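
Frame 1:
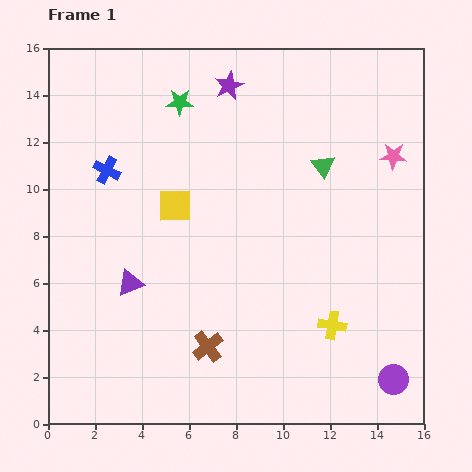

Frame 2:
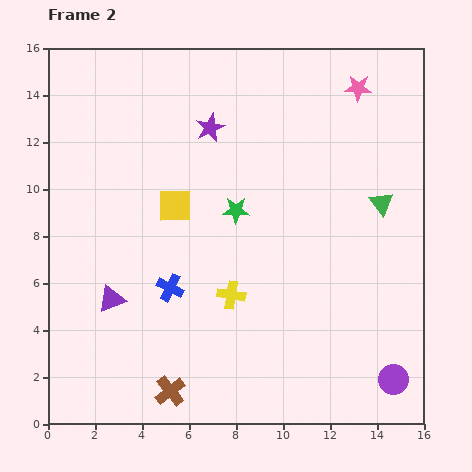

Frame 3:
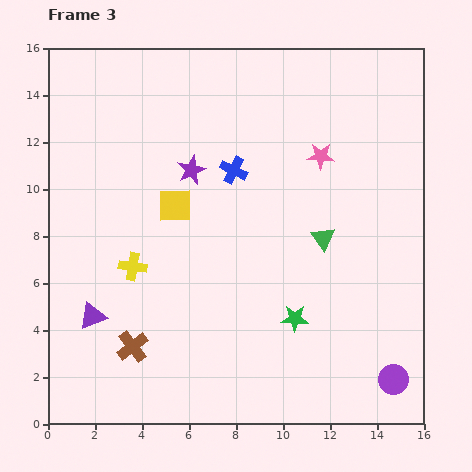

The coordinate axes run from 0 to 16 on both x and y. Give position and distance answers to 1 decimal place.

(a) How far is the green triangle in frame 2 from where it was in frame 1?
3.0

The green triangle moved from (11.7, 11.0) to (14.2, 9.4), a distance of √(2.5² + 1.6²) ≈ 3.0.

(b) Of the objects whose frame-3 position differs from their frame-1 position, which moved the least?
the purple triangle

(moved 2.1)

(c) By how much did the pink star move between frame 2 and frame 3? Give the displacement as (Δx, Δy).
(-1.6, -2.9)

The pink star was at (13.2, 14.3) in frame 2 and (11.6, 11.4) in frame 3.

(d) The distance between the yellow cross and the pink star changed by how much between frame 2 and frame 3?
-1.0

Distance in frame 2: 10.3. Distance in frame 3: 9.3.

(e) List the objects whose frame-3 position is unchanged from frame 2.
the yellow square, the purple circle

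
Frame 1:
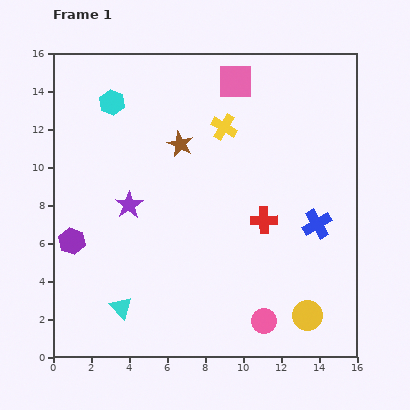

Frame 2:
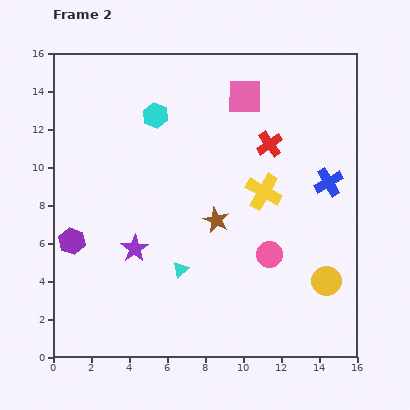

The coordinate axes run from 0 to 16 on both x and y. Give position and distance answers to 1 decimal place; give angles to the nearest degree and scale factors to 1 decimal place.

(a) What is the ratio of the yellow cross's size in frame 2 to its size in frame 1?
1.4×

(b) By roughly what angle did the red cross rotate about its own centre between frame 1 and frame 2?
34° counter-clockwise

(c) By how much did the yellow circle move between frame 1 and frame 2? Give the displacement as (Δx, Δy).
(1.0, 1.8)

The yellow circle was at (13.4, 2.2) in frame 1 and (14.4, 4.0) in frame 2.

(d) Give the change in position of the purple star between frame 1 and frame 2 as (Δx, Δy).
(0.3, -2.3)

The purple star was at (4.0, 8.0) in frame 1 and (4.3, 5.7) in frame 2.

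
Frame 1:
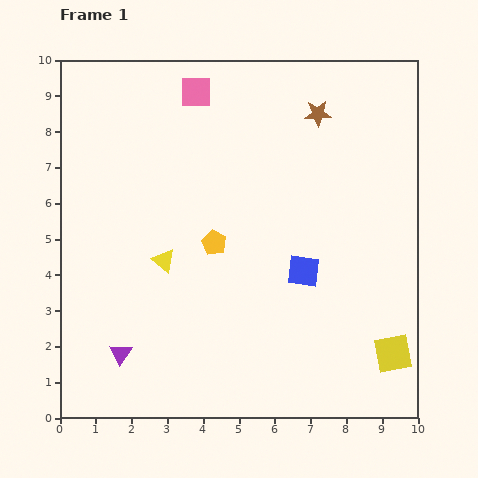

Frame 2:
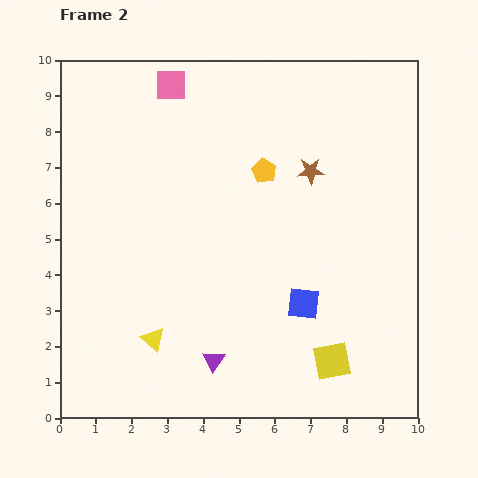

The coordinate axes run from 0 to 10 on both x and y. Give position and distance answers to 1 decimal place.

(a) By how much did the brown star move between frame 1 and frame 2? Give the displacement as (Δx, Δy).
(-0.2, -1.6)

The brown star was at (7.2, 8.5) in frame 1 and (7.0, 6.9) in frame 2.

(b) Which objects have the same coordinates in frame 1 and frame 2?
none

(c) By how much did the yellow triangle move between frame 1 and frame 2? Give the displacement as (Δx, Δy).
(-0.3, -2.2)

The yellow triangle was at (2.9, 4.4) in frame 1 and (2.6, 2.2) in frame 2.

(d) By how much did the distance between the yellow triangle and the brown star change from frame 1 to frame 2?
+0.5

Distance in frame 1: 5.9. Distance in frame 2: 6.4.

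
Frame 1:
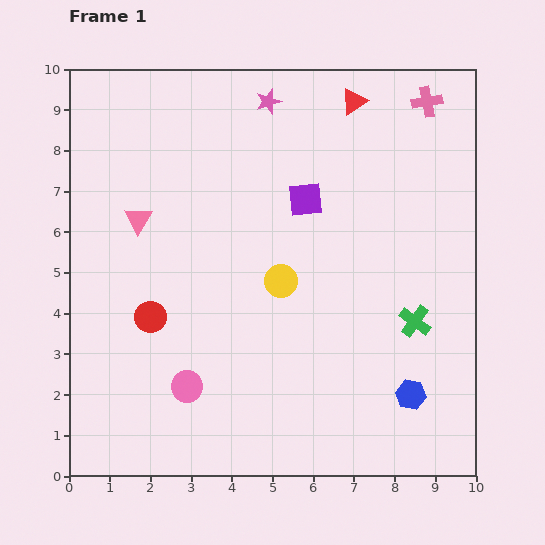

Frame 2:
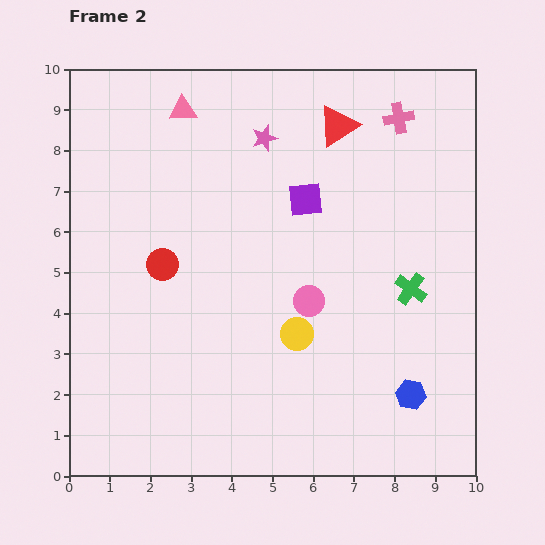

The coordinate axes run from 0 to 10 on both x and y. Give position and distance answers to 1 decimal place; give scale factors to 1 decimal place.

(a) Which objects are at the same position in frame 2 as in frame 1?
the purple square, the blue hexagon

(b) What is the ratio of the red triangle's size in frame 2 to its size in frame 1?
1.6×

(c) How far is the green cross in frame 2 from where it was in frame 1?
0.8

The green cross moved from (8.5, 3.8) to (8.4, 4.6), a distance of √(0.1² + 0.8²) ≈ 0.8.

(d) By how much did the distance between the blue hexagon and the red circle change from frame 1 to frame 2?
+0.2

Distance in frame 1: 6.7. Distance in frame 2: 6.9.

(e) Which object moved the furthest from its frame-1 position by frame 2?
the pink circle

(moved 3.7; next 2.9)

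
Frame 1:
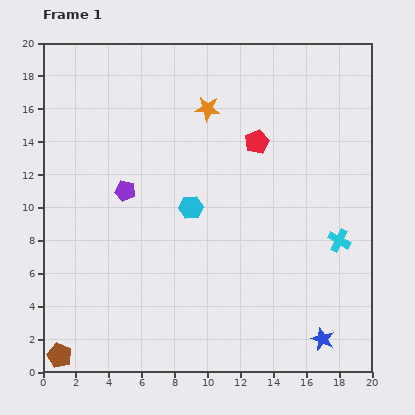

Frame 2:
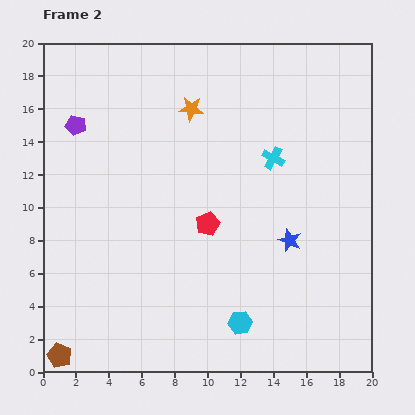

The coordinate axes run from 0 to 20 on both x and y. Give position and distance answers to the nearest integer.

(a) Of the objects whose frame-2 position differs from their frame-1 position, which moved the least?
the orange star

(moved 1)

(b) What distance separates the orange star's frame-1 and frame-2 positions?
1

The orange star moved from (10, 16) to (9, 16), a distance of √(1² + 0²) ≈ 1.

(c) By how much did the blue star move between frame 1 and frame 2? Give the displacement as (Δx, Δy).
(-2, 6)

The blue star was at (17, 2) in frame 1 and (15, 8) in frame 2.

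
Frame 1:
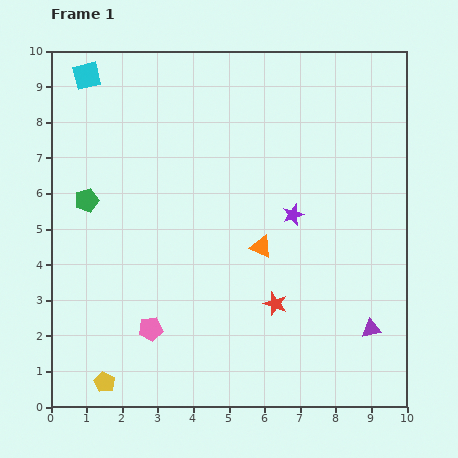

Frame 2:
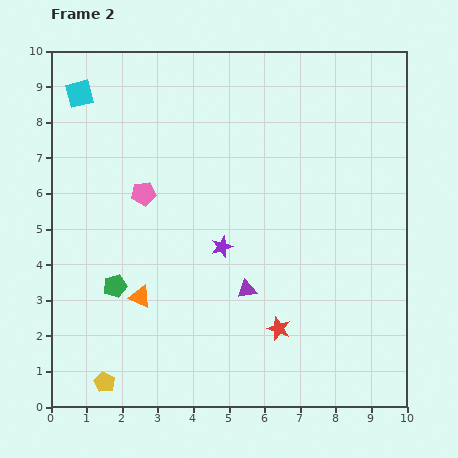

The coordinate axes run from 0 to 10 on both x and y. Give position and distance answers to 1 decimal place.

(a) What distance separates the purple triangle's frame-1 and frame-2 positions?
3.7

The purple triangle moved from (9.0, 2.2) to (5.5, 3.3), a distance of √(3.5² + 1.1²) ≈ 3.7.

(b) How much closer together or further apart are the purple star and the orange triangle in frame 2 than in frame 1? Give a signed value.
+1.4

Distance in frame 1: 1.3. Distance in frame 2: 2.7.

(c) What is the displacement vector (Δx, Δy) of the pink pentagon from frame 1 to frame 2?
(-0.2, 3.8)

The pink pentagon was at (2.8, 2.2) in frame 1 and (2.6, 6.0) in frame 2.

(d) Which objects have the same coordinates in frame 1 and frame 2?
the yellow pentagon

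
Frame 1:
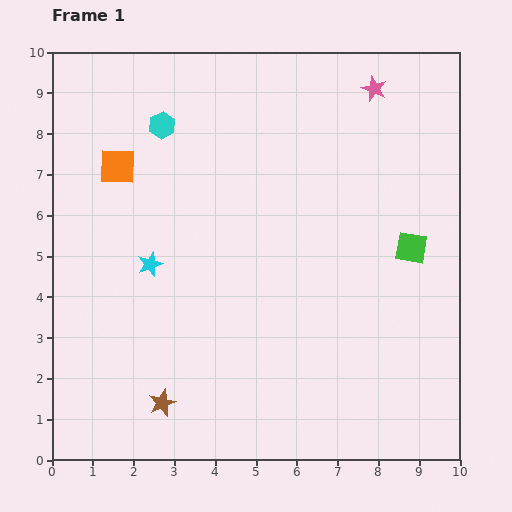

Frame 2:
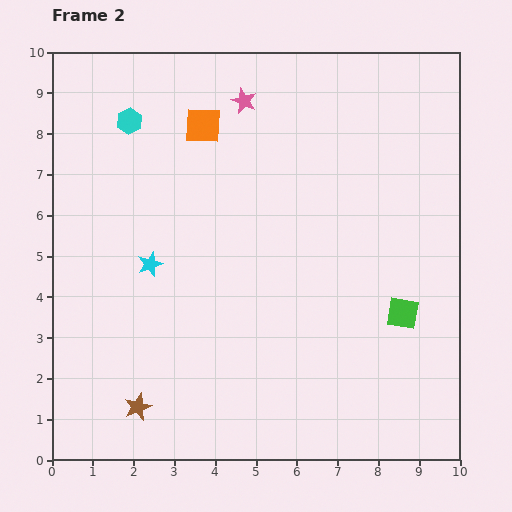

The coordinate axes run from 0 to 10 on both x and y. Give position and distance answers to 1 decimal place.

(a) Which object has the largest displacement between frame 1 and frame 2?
the pink star

(moved 3.2; next 2.3)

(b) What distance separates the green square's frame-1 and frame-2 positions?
1.6

The green square moved from (8.8, 5.2) to (8.6, 3.6), a distance of √(0.2² + 1.6²) ≈ 1.6.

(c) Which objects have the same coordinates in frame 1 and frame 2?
the cyan star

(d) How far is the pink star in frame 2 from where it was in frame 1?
3.2

The pink star moved from (7.9, 9.1) to (4.7, 8.8), a distance of √(3.2² + 0.3²) ≈ 3.2.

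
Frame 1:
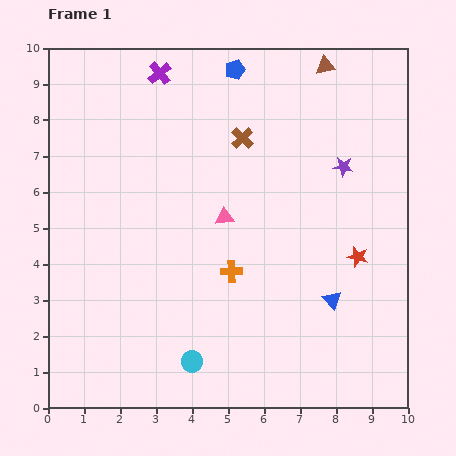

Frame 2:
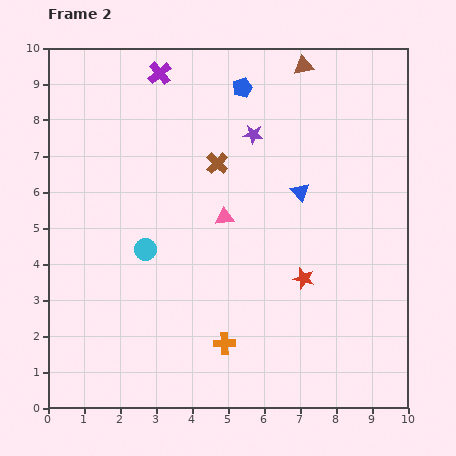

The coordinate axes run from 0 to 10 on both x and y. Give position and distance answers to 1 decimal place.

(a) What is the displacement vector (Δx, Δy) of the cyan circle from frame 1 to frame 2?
(-1.3, 3.1)

The cyan circle was at (4.0, 1.3) in frame 1 and (2.7, 4.4) in frame 2.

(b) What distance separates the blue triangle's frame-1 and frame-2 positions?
3.1

The blue triangle moved from (7.9, 3.0) to (7.0, 6.0), a distance of √(0.9² + 3.0²) ≈ 3.1.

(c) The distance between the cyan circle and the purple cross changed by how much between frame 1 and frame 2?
-3.2

Distance in frame 1: 8.1. Distance in frame 2: 4.9.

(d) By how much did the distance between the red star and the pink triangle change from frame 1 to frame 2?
-1.1

Distance in frame 1: 3.9. Distance in frame 2: 2.8.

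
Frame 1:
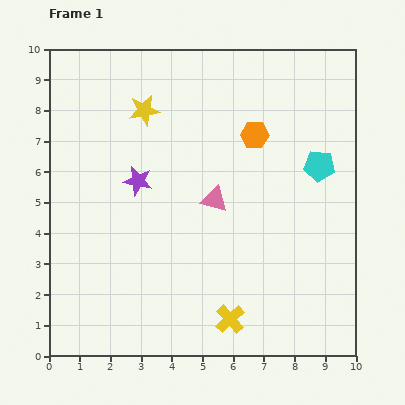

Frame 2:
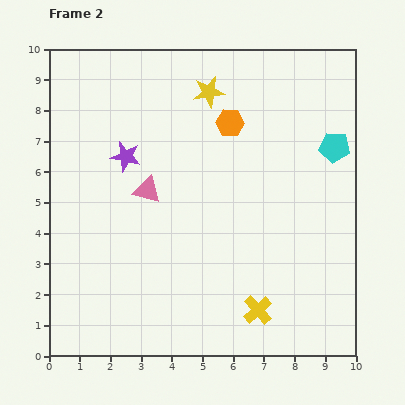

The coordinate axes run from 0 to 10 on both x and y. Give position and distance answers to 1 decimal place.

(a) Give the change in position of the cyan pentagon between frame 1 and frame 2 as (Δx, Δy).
(0.5, 0.6)

The cyan pentagon was at (8.8, 6.2) in frame 1 and (9.3, 6.8) in frame 2.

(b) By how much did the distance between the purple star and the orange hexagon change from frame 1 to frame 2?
-0.5

Distance in frame 1: 4.1. Distance in frame 2: 3.6.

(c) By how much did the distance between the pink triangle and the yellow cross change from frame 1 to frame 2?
+1.4

Distance in frame 1: 3.9. Distance in frame 2: 5.3.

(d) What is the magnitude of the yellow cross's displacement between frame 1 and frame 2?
0.9

The yellow cross moved from (5.9, 1.2) to (6.8, 1.5), a distance of √(0.9² + 0.3²) ≈ 0.9.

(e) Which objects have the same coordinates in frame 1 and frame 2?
none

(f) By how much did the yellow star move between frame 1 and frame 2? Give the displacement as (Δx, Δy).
(2.1, 0.6)

The yellow star was at (3.1, 8.0) in frame 1 and (5.2, 8.6) in frame 2.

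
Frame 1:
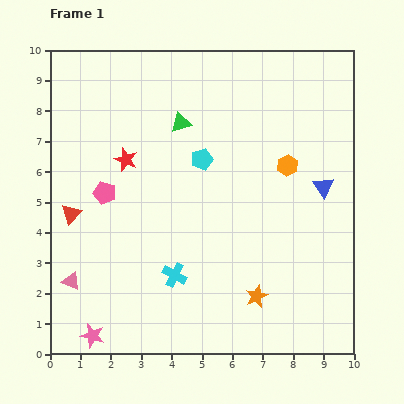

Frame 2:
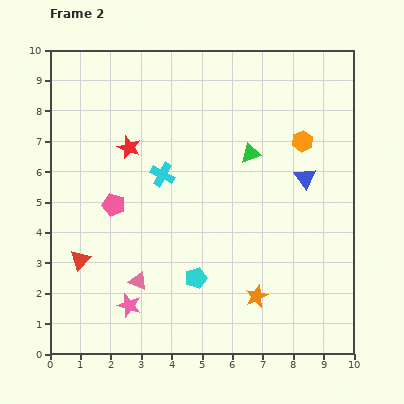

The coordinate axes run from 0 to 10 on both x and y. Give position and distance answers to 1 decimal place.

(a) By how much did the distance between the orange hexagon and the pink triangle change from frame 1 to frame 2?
-1.0

Distance in frame 1: 8.1. Distance in frame 2: 7.1.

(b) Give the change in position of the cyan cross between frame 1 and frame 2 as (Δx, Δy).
(-0.4, 3.3)

The cyan cross was at (4.1, 2.6) in frame 1 and (3.7, 5.9) in frame 2.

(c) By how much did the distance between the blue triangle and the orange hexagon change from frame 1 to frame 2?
-0.2

Distance in frame 1: 1.4. Distance in frame 2: 1.2.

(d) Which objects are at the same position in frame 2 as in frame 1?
the orange star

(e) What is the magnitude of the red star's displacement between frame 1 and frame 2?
0.4

The red star moved from (2.5, 6.4) to (2.6, 6.8), a distance of √(0.1² + 0.4²) ≈ 0.4.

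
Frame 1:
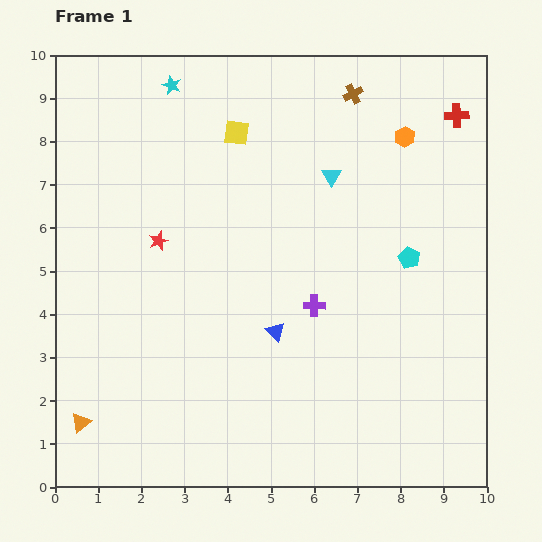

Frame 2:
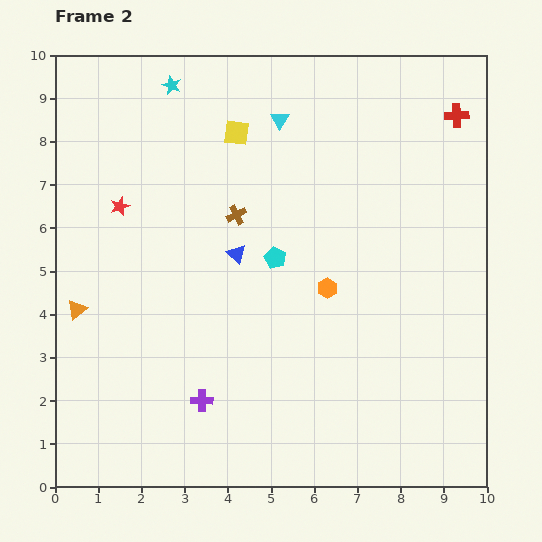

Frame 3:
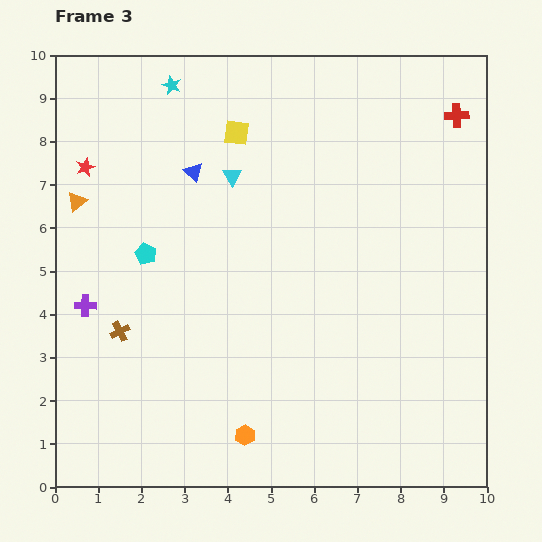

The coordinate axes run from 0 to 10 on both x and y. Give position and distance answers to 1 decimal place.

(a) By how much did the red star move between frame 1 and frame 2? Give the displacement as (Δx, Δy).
(-0.9, 0.8)

The red star was at (2.4, 5.7) in frame 1 and (1.5, 6.5) in frame 2.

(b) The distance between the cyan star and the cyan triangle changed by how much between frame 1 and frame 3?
-1.8

Distance in frame 1: 4.3. Distance in frame 3: 2.5.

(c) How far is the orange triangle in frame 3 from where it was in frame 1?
5.1

The orange triangle moved from (0.6, 1.5) to (0.5, 6.6), a distance of √(0.1² + 5.1²) ≈ 5.1.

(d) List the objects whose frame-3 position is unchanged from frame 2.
the red cross, the yellow square, the cyan star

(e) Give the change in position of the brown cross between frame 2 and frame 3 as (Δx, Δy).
(-2.7, -2.7)

The brown cross was at (4.2, 6.3) in frame 2 and (1.5, 3.6) in frame 3.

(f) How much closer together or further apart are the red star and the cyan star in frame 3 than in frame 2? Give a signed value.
-0.2

Distance in frame 2: 3.0. Distance in frame 3: 2.8.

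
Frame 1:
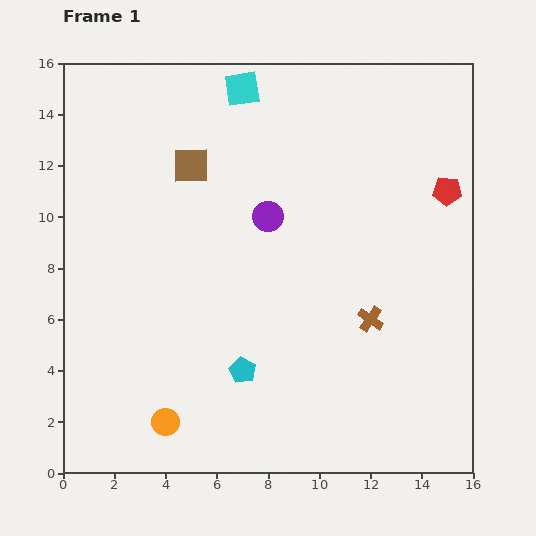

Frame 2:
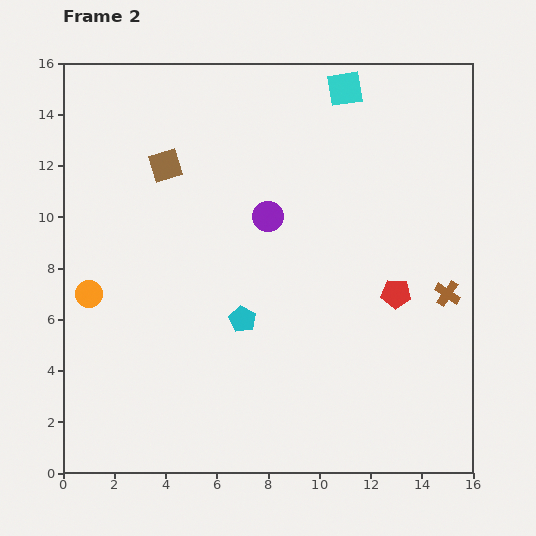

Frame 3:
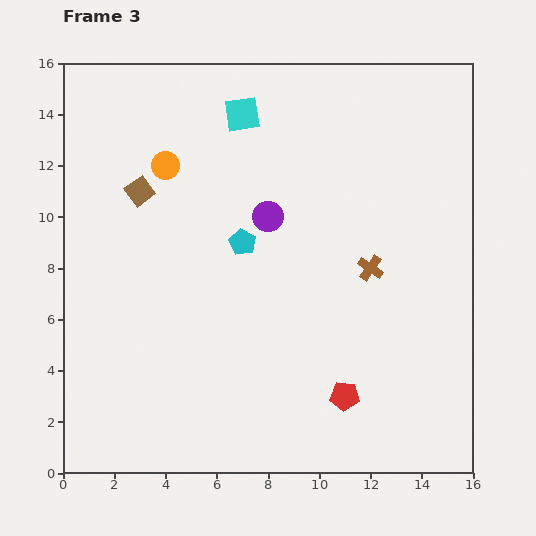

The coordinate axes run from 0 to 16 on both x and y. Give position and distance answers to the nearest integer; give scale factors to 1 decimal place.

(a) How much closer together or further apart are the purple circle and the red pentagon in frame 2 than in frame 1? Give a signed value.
-1

Distance in frame 1: 7. Distance in frame 2: 6.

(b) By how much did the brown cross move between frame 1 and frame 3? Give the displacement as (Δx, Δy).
(0, 2)

The brown cross was at (12, 6) in frame 1 and (12, 8) in frame 3.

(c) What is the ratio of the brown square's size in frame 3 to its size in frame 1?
0.7×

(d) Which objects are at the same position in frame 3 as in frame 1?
the purple circle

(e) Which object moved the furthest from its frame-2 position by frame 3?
the orange circle

(moved 6; next 4)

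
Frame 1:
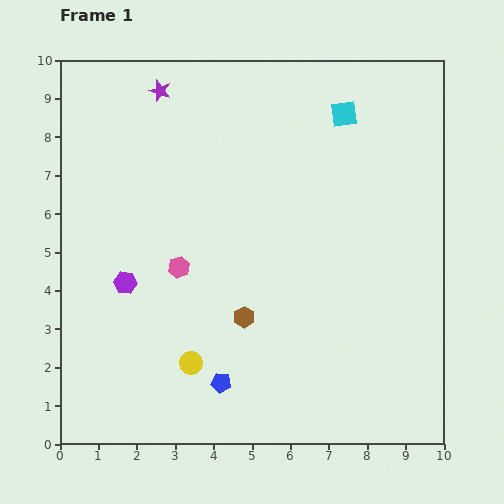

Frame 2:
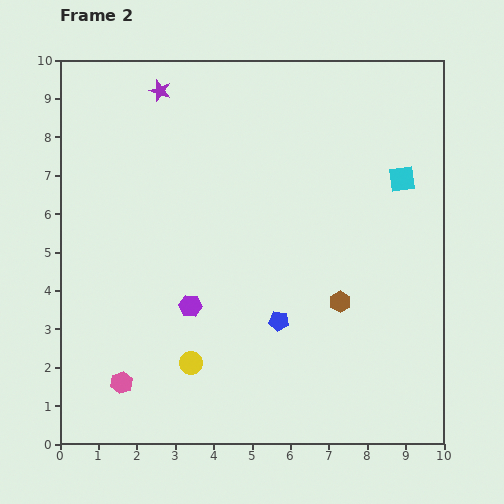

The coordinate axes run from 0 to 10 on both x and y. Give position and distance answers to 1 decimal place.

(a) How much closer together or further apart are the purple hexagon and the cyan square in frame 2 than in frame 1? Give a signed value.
-0.8

Distance in frame 1: 7.2. Distance in frame 2: 6.4.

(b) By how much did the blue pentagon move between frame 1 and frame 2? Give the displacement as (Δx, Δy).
(1.5, 1.6)

The blue pentagon was at (4.2, 1.6) in frame 1 and (5.7, 3.2) in frame 2.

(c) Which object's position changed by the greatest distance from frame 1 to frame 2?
the pink hexagon

(moved 3.4; next 2.5)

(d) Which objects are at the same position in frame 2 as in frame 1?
the yellow circle, the purple star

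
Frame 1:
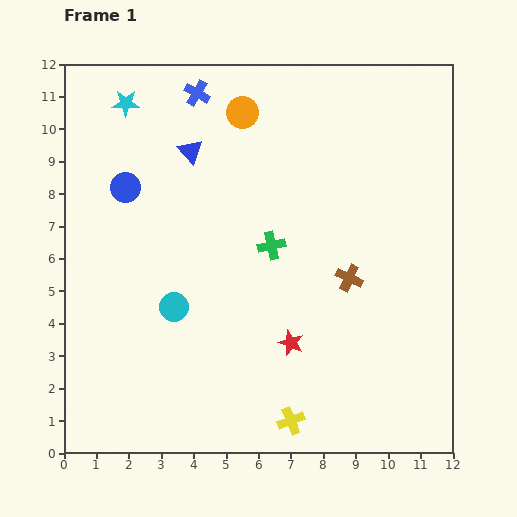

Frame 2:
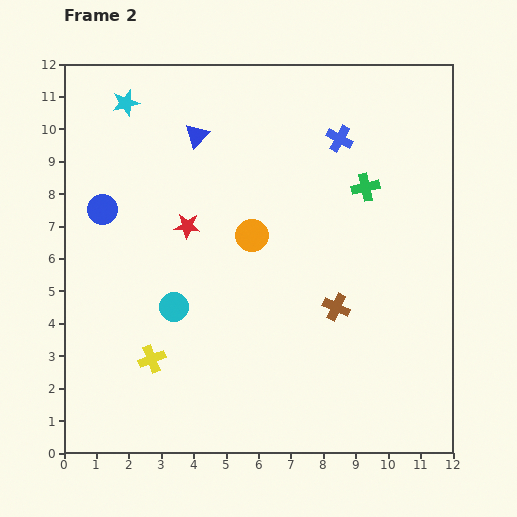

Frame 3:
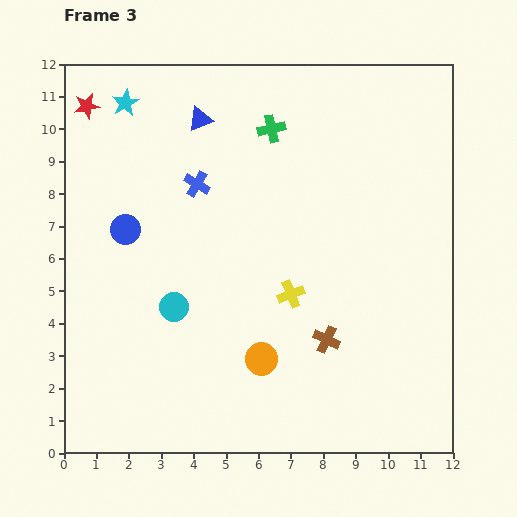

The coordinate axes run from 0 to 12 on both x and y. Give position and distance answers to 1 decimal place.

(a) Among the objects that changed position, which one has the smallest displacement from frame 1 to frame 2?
the blue triangle

(moved 0.5)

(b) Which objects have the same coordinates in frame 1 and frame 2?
the cyan circle, the cyan star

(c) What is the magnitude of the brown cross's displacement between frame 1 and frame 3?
2.0

The brown cross moved from (8.8, 5.4) to (8.1, 3.5), a distance of √(0.7² + 1.9²) ≈ 2.0.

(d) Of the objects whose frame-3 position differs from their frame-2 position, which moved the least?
the blue triangle

(moved 0.5)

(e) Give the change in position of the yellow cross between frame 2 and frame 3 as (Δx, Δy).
(4.3, 2.0)

The yellow cross was at (2.7, 2.9) in frame 2 and (7.0, 4.9) in frame 3.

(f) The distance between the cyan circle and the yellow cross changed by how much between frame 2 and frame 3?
+1.9

Distance in frame 2: 1.7. Distance in frame 3: 3.6.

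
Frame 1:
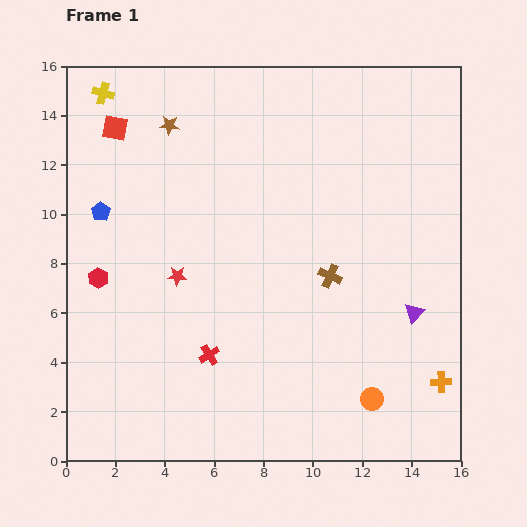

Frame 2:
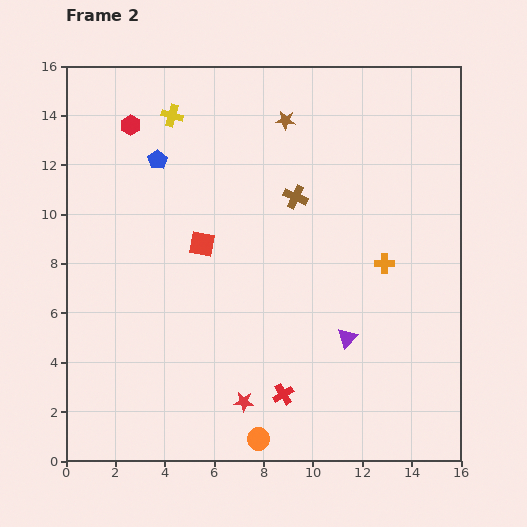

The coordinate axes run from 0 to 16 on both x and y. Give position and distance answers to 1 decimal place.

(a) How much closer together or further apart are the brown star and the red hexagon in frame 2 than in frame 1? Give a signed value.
-0.5

Distance in frame 1: 6.8. Distance in frame 2: 6.3.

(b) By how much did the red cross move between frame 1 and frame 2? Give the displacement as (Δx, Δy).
(3.0, -1.6)

The red cross was at (5.8, 4.3) in frame 1 and (8.8, 2.7) in frame 2.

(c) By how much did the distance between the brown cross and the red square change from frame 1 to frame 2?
-6.4

Distance in frame 1: 10.6. Distance in frame 2: 4.2.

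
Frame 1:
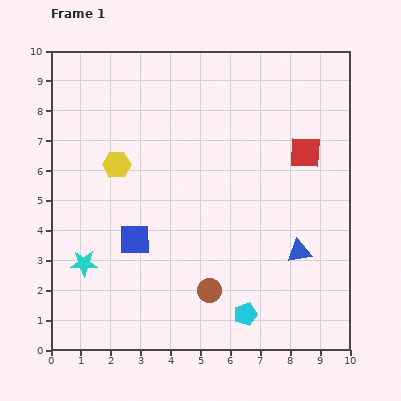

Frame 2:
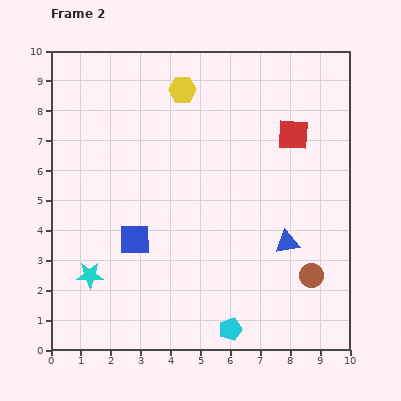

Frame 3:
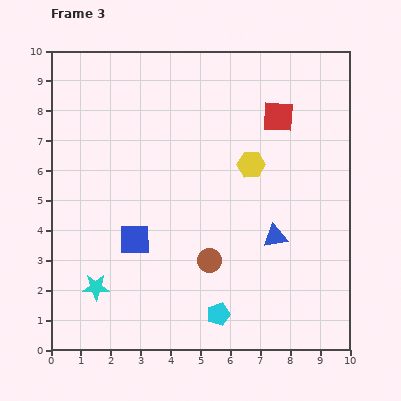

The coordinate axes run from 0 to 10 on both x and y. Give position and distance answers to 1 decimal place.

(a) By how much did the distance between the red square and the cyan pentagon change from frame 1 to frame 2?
+1.0

Distance in frame 1: 5.8. Distance in frame 2: 6.8.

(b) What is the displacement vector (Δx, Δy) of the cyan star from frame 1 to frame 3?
(0.4, -0.8)

The cyan star was at (1.1, 2.9) in frame 1 and (1.5, 2.1) in frame 3.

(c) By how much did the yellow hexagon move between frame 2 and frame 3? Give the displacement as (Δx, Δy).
(2.3, -2.5)

The yellow hexagon was at (4.4, 8.7) in frame 2 and (6.7, 6.2) in frame 3.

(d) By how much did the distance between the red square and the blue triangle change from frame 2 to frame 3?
+0.4

Distance in frame 2: 3.6. Distance in frame 3: 4.0.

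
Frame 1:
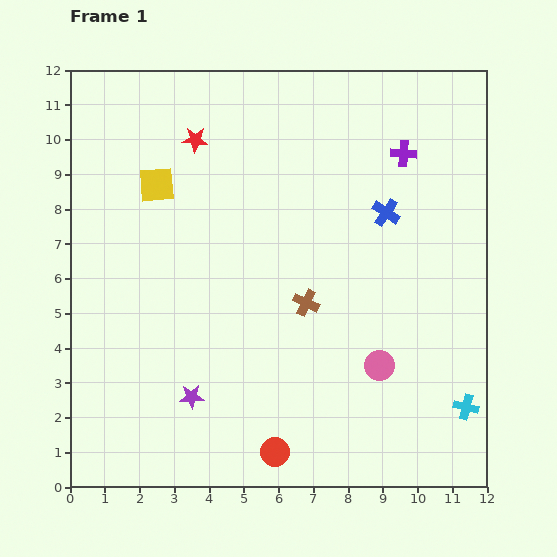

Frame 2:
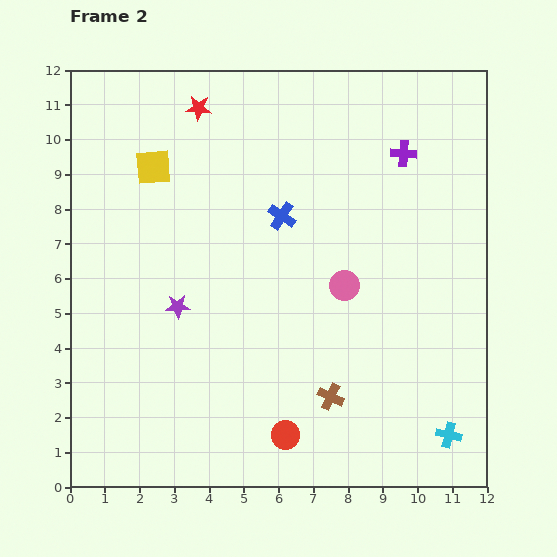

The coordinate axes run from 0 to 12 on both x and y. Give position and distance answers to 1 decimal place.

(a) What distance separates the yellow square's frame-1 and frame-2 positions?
0.5

The yellow square moved from (2.5, 8.7) to (2.4, 9.2), a distance of √(0.1² + 0.5²) ≈ 0.5.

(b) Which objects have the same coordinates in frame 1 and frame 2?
the purple cross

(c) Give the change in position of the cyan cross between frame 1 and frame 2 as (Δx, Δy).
(-0.5, -0.8)

The cyan cross was at (11.4, 2.3) in frame 1 and (10.9, 1.5) in frame 2.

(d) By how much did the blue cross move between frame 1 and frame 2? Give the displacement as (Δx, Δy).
(-3.0, -0.1)

The blue cross was at (9.1, 7.9) in frame 1 and (6.1, 7.8) in frame 2.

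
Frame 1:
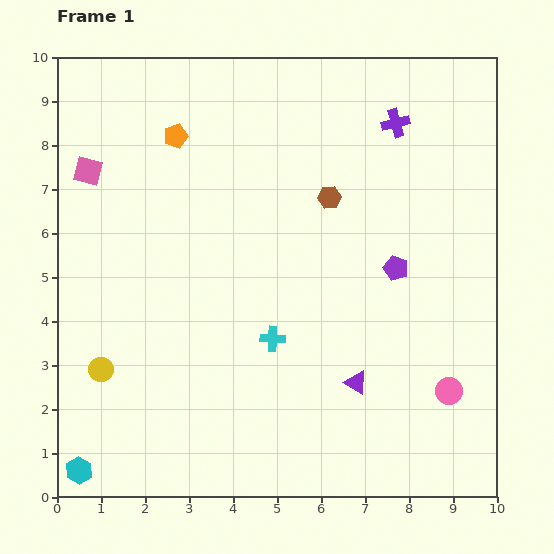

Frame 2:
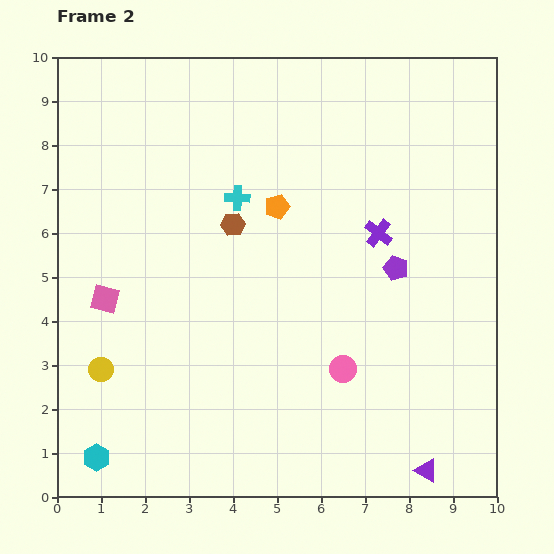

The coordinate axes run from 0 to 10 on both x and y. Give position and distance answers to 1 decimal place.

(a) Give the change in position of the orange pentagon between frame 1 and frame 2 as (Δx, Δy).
(2.3, -1.6)

The orange pentagon was at (2.7, 8.2) in frame 1 and (5.0, 6.6) in frame 2.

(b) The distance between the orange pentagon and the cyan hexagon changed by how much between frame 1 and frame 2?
-0.9

Distance in frame 1: 7.9. Distance in frame 2: 7.0.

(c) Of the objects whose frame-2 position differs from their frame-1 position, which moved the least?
the cyan hexagon

(moved 0.5)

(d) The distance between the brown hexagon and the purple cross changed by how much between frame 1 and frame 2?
+1.0

Distance in frame 1: 2.3. Distance in frame 2: 3.3.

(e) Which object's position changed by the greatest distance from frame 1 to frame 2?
the cyan cross

(moved 3.3; next 2.9)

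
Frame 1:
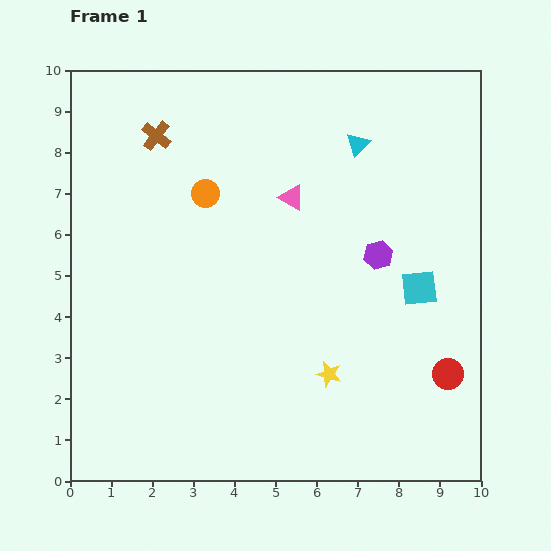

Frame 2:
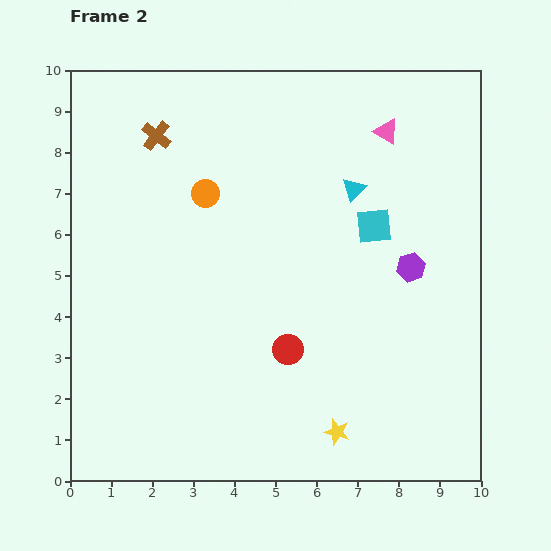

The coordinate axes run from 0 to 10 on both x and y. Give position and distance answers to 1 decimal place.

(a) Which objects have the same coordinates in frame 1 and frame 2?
the orange circle, the brown cross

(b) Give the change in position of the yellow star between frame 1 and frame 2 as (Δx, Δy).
(0.2, -1.4)

The yellow star was at (6.3, 2.6) in frame 1 and (6.5, 1.2) in frame 2.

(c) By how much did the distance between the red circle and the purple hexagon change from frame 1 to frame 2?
+0.2

Distance in frame 1: 3.4. Distance in frame 2: 3.6.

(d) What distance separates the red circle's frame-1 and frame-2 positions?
3.9

The red circle moved from (9.2, 2.6) to (5.3, 3.2), a distance of √(3.9² + 0.6²) ≈ 3.9.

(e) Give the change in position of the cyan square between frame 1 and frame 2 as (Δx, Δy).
(-1.1, 1.5)

The cyan square was at (8.5, 4.7) in frame 1 and (7.4, 6.2) in frame 2.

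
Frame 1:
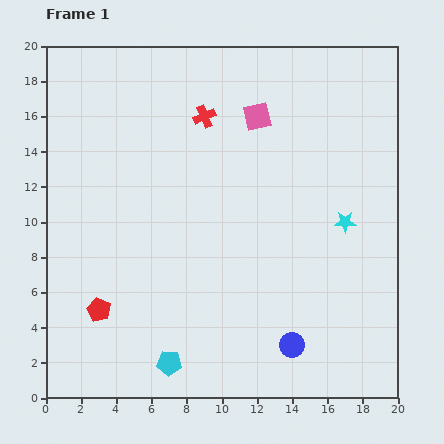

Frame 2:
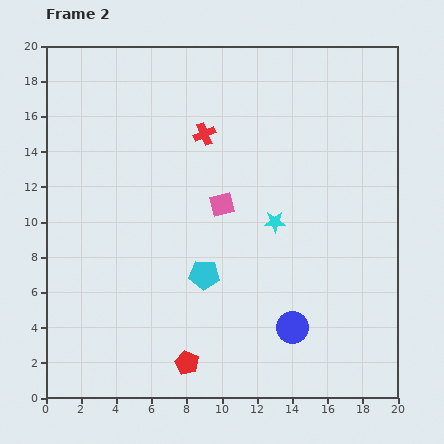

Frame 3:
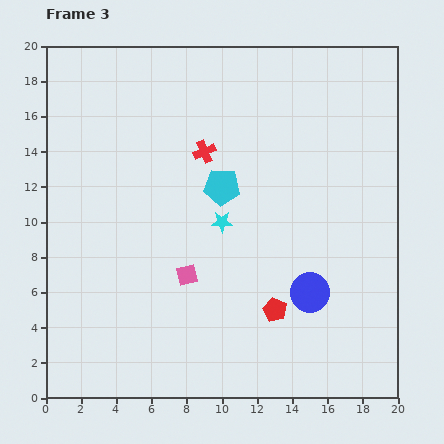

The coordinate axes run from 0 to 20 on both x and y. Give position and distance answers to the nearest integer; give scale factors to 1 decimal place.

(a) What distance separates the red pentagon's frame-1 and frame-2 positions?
6

The red pentagon moved from (3, 5) to (8, 2), a distance of √(5² + 3²) ≈ 6.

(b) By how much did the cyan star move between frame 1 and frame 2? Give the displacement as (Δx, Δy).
(-4, 0)

The cyan star was at (17, 10) in frame 1 and (13, 10) in frame 2.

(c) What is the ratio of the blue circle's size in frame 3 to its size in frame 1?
1.6×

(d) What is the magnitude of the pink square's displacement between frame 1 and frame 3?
10

The pink square moved from (12, 16) to (8, 7), a distance of √(4² + 9²) ≈ 10.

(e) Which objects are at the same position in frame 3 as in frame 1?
none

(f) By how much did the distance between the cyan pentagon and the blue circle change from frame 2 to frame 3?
+2

Distance in frame 2: 6. Distance in frame 3: 8.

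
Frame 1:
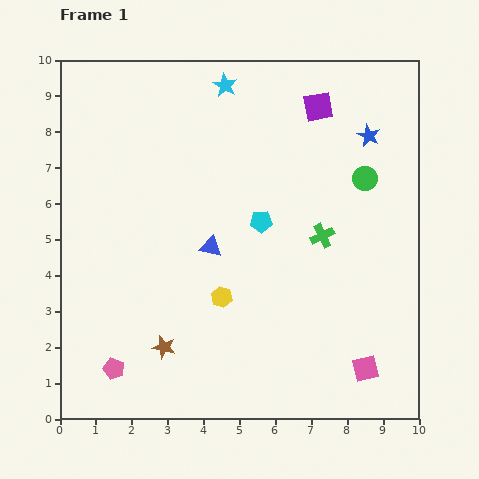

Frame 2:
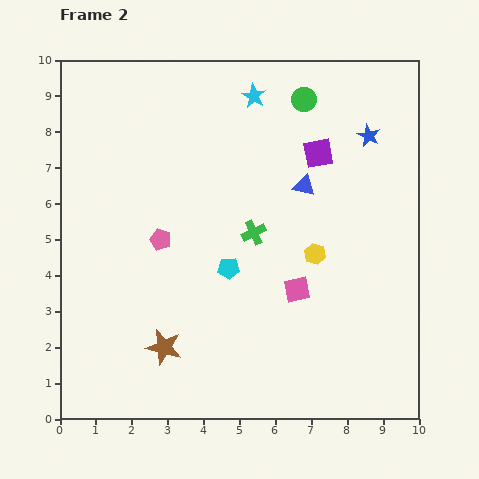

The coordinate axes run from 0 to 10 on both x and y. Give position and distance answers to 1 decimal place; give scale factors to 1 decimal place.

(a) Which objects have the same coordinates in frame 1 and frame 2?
the brown star, the blue star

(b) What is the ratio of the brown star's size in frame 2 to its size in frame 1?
1.5×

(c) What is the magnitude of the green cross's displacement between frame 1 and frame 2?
1.9

The green cross moved from (7.3, 5.1) to (5.4, 5.2), a distance of √(1.9² + 0.1²) ≈ 1.9.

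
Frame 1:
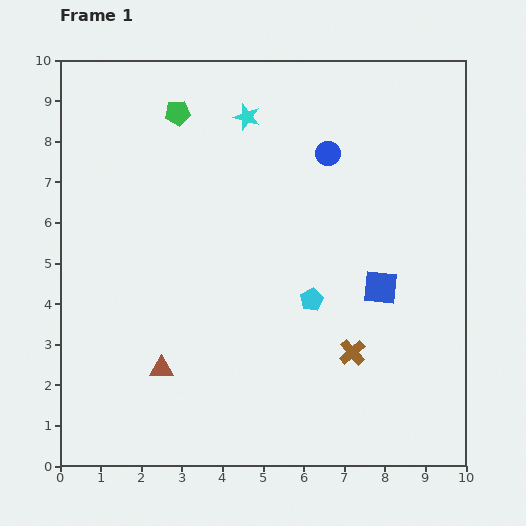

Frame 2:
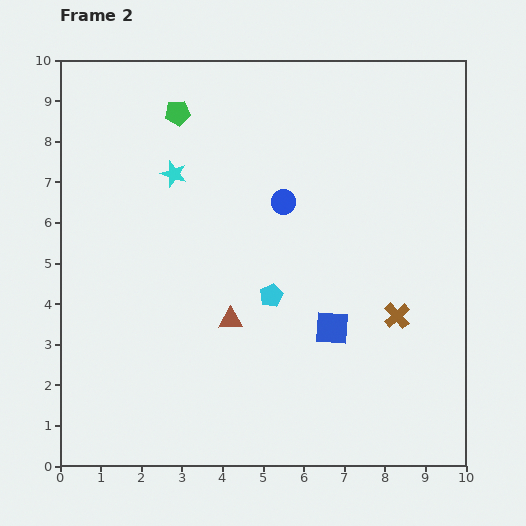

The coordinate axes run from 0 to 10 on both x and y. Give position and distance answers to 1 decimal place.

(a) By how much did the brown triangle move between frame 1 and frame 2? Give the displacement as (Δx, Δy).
(1.7, 1.2)

The brown triangle was at (2.5, 2.4) in frame 1 and (4.2, 3.6) in frame 2.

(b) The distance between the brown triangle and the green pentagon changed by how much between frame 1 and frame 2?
-1.0

Distance in frame 1: 6.3. Distance in frame 2: 5.3.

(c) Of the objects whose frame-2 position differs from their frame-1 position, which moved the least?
the cyan pentagon

(moved 1.0)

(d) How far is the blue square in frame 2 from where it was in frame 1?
1.6

The blue square moved from (7.9, 4.4) to (6.7, 3.4), a distance of √(1.2² + 1.0²) ≈ 1.6.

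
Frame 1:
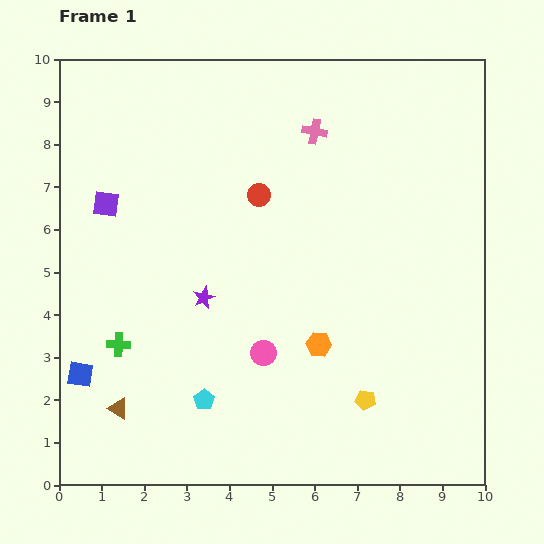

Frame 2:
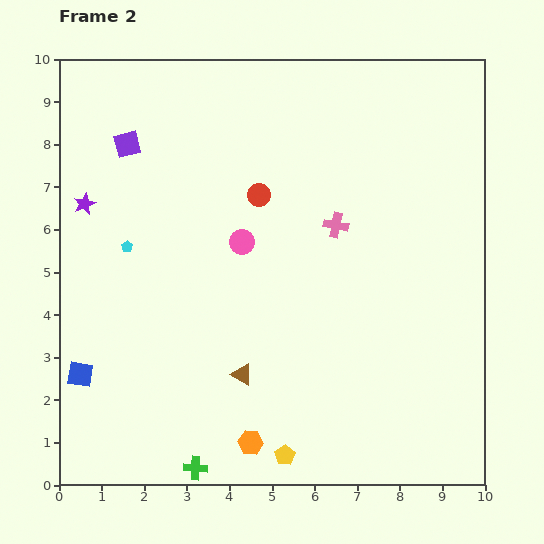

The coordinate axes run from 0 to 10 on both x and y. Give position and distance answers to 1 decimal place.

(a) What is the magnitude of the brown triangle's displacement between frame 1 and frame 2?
3.0

The brown triangle moved from (1.4, 1.8) to (4.3, 2.6), a distance of √(2.9² + 0.8²) ≈ 3.0.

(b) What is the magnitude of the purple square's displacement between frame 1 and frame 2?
1.5

The purple square moved from (1.1, 6.6) to (1.6, 8.0), a distance of √(0.5² + 1.4²) ≈ 1.5.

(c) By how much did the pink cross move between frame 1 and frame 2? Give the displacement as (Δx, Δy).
(0.5, -2.2)

The pink cross was at (6.0, 8.3) in frame 1 and (6.5, 6.1) in frame 2.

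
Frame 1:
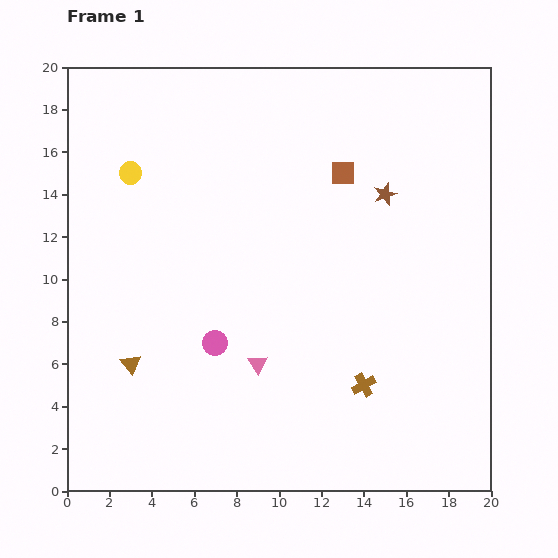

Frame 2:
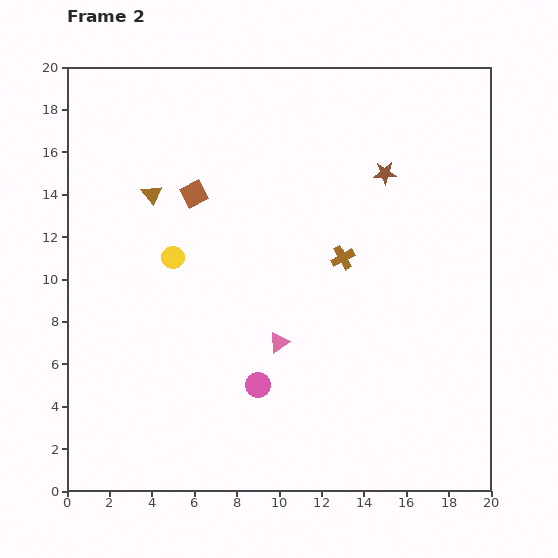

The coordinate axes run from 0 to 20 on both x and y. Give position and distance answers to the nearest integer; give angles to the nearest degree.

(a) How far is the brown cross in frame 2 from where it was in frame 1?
6

The brown cross moved from (14, 5) to (13, 11), a distance of √(1² + 6²) ≈ 6.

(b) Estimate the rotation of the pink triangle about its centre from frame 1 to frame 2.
29° clockwise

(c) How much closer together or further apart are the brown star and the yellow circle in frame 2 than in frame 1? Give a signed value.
-1

Distance in frame 1: 12. Distance in frame 2: 11.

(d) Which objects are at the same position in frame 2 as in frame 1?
none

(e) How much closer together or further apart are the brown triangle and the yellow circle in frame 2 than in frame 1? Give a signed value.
-6

Distance in frame 1: 9. Distance in frame 2: 3.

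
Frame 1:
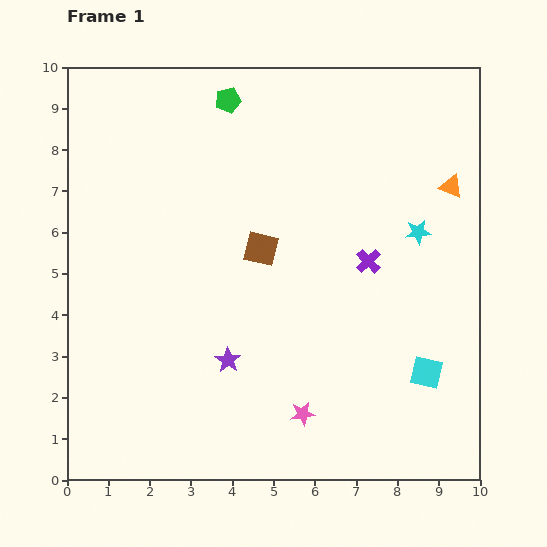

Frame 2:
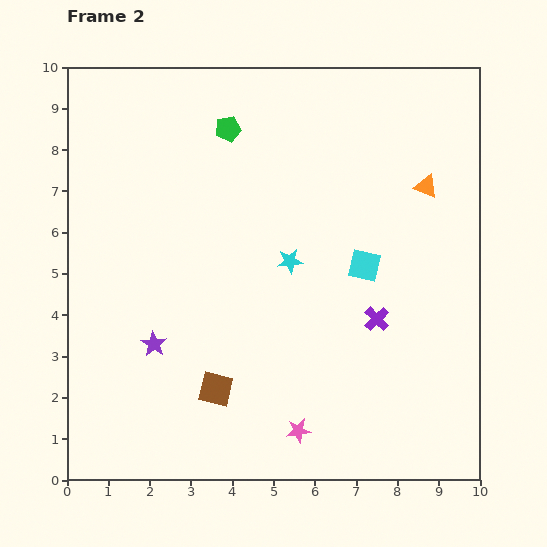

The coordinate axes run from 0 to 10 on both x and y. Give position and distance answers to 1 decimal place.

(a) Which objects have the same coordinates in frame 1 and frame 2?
none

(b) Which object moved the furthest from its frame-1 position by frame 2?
the brown square

(moved 3.6; next 3.2)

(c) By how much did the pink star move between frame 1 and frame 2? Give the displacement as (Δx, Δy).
(-0.1, -0.4)

The pink star was at (5.7, 1.6) in frame 1 and (5.6, 1.2) in frame 2.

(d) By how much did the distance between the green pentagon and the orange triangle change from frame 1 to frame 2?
-0.8

Distance in frame 1: 5.8. Distance in frame 2: 5.0.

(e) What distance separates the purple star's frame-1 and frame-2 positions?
1.8

The purple star moved from (3.9, 2.9) to (2.1, 3.3), a distance of √(1.8² + 0.4²) ≈ 1.8.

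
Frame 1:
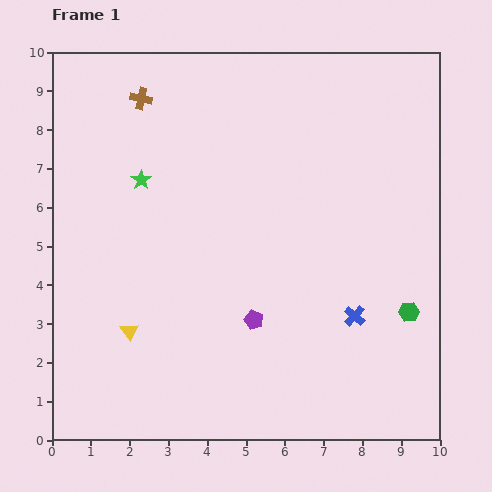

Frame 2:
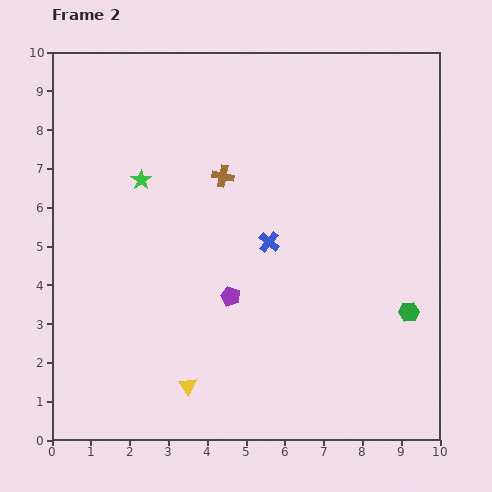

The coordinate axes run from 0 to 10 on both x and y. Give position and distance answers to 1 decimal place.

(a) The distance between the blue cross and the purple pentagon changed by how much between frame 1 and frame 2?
-0.9

Distance in frame 1: 2.6. Distance in frame 2: 1.7.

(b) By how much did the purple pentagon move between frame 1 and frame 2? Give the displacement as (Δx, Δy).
(-0.6, 0.6)

The purple pentagon was at (5.2, 3.1) in frame 1 and (4.6, 3.7) in frame 2.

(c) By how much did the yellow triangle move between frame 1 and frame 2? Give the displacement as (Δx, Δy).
(1.5, -1.4)

The yellow triangle was at (2.0, 2.8) in frame 1 and (3.5, 1.4) in frame 2.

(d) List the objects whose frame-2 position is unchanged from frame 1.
the green star, the green hexagon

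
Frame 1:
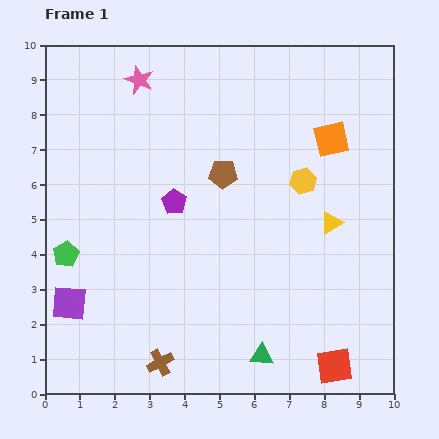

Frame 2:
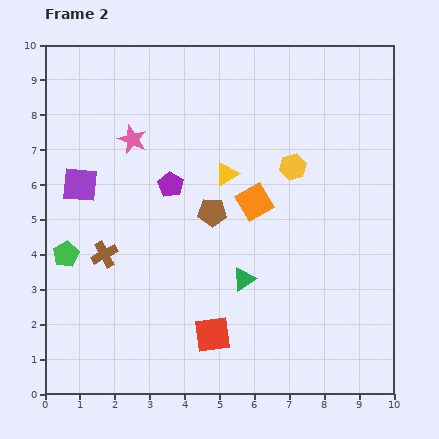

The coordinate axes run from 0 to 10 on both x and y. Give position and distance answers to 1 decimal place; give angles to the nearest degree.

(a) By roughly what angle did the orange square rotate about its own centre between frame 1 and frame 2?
18° counter-clockwise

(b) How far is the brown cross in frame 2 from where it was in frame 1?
3.5

The brown cross moved from (3.3, 0.9) to (1.7, 4.0), a distance of √(1.6² + 3.1²) ≈ 3.5.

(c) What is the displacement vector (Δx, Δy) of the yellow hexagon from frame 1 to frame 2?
(-0.3, 0.4)

The yellow hexagon was at (7.4, 6.1) in frame 1 and (7.1, 6.5) in frame 2.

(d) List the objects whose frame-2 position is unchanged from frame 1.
the green pentagon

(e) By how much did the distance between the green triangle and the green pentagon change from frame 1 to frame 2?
-1.2

Distance in frame 1: 6.3. Distance in frame 2: 5.1.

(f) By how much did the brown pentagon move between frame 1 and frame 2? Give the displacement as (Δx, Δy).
(-0.3, -1.1)

The brown pentagon was at (5.1, 6.3) in frame 1 and (4.8, 5.2) in frame 2.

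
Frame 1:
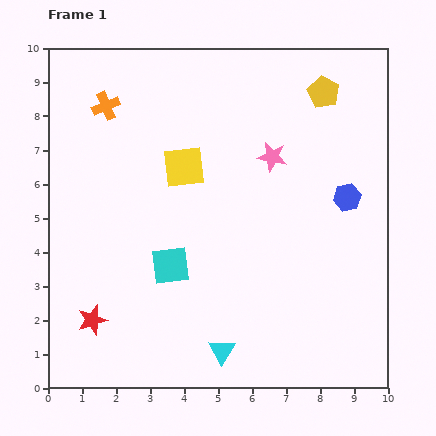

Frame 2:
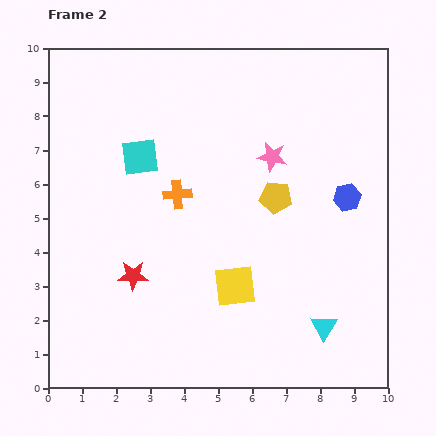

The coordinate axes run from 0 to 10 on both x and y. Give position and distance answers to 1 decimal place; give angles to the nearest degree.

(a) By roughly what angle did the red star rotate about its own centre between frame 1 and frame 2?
18° clockwise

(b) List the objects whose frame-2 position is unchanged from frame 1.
the blue hexagon, the pink star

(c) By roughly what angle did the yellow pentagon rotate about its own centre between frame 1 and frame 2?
21° counter-clockwise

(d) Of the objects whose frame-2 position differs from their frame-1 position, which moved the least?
the red star

(moved 1.8)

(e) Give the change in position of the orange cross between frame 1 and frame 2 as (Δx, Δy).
(2.1, -2.6)

The orange cross was at (1.7, 8.3) in frame 1 and (3.8, 5.7) in frame 2.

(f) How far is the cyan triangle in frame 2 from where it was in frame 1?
3.1

The cyan triangle moved from (5.1, 1.1) to (8.1, 1.8), a distance of √(3.0² + 0.7²) ≈ 3.1.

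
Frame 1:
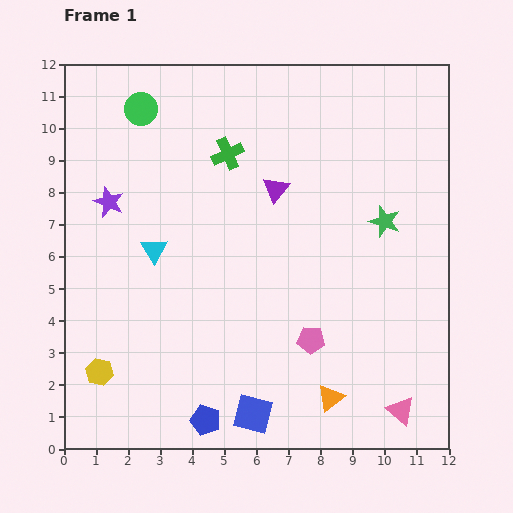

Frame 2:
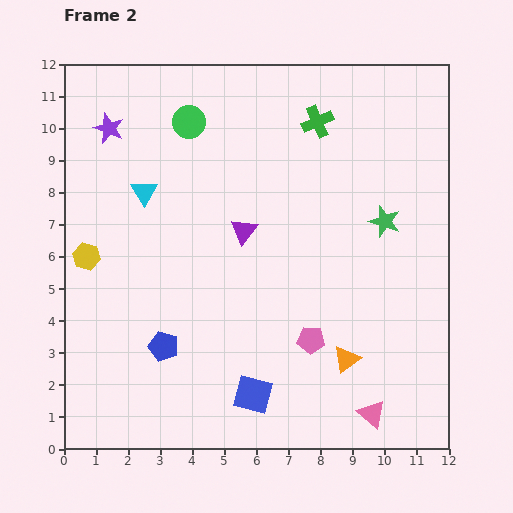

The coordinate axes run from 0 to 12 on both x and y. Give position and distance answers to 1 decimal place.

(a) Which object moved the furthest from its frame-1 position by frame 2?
the yellow hexagon

(moved 3.6; next 3.0)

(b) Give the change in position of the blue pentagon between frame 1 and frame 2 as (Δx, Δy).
(-1.3, 2.3)

The blue pentagon was at (4.4, 0.9) in frame 1 and (3.1, 3.2) in frame 2.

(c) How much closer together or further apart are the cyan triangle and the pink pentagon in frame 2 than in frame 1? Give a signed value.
+1.3

Distance in frame 1: 5.6. Distance in frame 2: 6.9.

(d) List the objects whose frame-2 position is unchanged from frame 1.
the green star, the pink pentagon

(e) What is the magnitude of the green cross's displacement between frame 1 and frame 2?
3.0

The green cross moved from (5.1, 9.2) to (7.9, 10.2), a distance of √(2.8² + 1.0²) ≈ 3.0.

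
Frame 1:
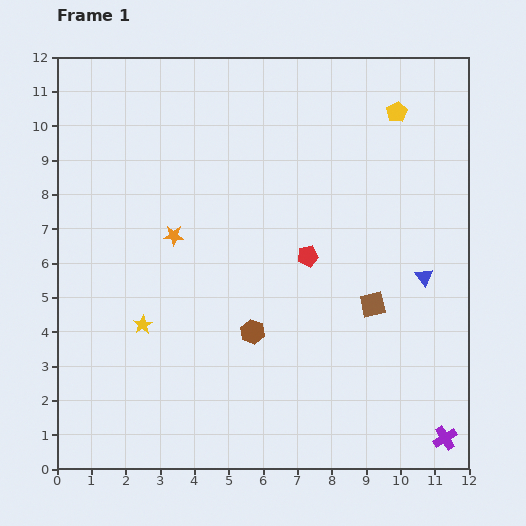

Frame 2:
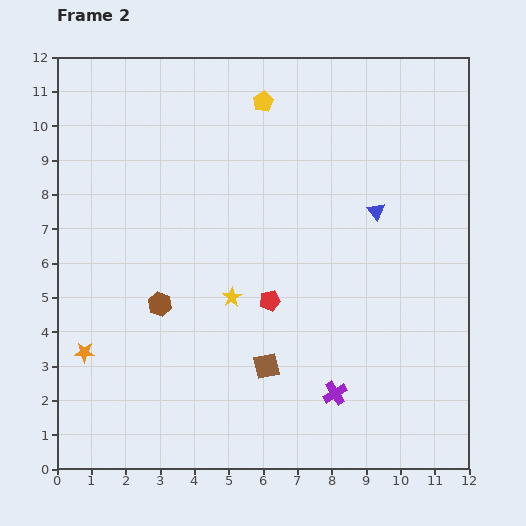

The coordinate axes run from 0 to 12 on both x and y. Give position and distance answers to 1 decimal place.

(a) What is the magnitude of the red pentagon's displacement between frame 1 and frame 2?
1.7

The red pentagon moved from (7.3, 6.2) to (6.2, 4.9), a distance of √(1.1² + 1.3²) ≈ 1.7.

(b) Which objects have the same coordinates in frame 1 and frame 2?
none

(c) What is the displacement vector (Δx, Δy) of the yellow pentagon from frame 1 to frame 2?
(-3.9, 0.3)

The yellow pentagon was at (9.9, 10.4) in frame 1 and (6.0, 10.7) in frame 2.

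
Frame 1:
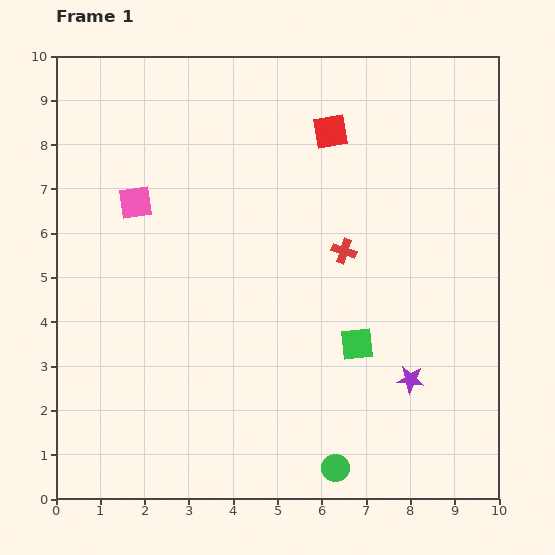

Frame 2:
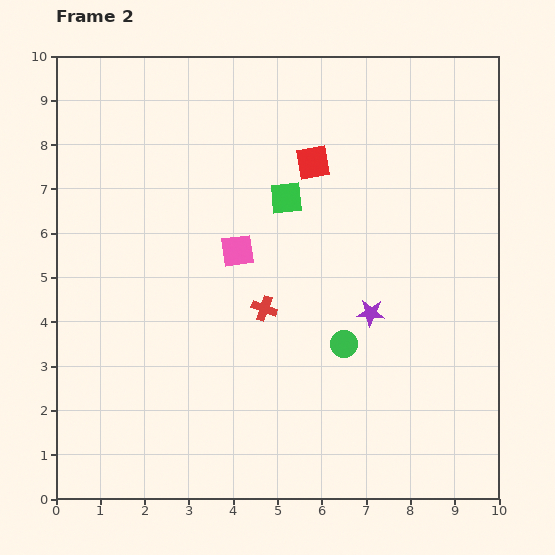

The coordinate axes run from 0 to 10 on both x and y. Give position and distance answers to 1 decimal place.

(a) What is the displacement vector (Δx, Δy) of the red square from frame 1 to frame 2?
(-0.4, -0.7)

The red square was at (6.2, 8.3) in frame 1 and (5.8, 7.6) in frame 2.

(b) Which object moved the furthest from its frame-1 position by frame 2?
the green square

(moved 3.7; next 2.8)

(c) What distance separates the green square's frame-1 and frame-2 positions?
3.7

The green square moved from (6.8, 3.5) to (5.2, 6.8), a distance of √(1.6² + 3.3²) ≈ 3.7.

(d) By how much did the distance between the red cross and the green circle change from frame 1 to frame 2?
-2.9

Distance in frame 1: 4.9. Distance in frame 2: 2.0.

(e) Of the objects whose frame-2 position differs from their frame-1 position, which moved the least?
the red square

(moved 0.8)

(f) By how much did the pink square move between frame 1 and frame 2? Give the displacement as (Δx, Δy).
(2.3, -1.1)

The pink square was at (1.8, 6.7) in frame 1 and (4.1, 5.6) in frame 2.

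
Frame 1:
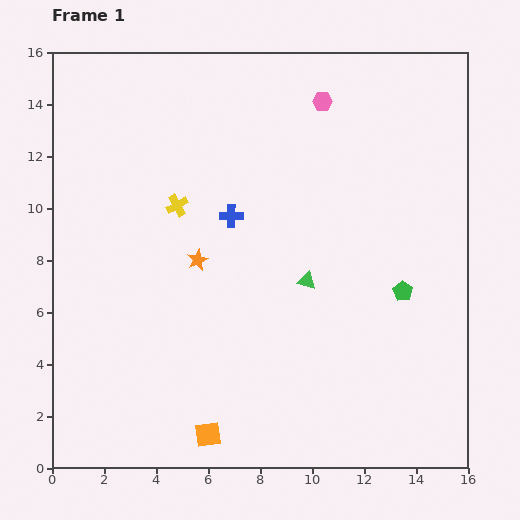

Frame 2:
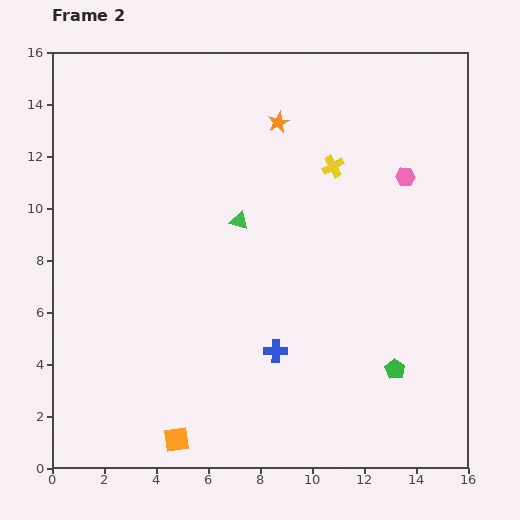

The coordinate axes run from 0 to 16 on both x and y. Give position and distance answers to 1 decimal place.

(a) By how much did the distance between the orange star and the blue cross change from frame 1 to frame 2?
+6.7

Distance in frame 1: 2.1. Distance in frame 2: 8.8.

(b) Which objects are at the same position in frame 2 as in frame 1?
none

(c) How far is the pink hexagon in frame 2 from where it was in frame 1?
4.3

The pink hexagon moved from (10.4, 14.1) to (13.6, 11.2), a distance of √(3.2² + 2.9²) ≈ 4.3.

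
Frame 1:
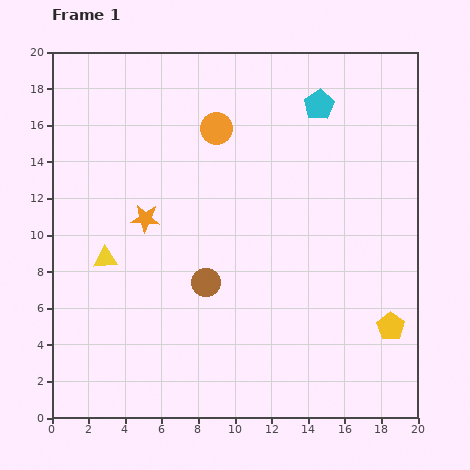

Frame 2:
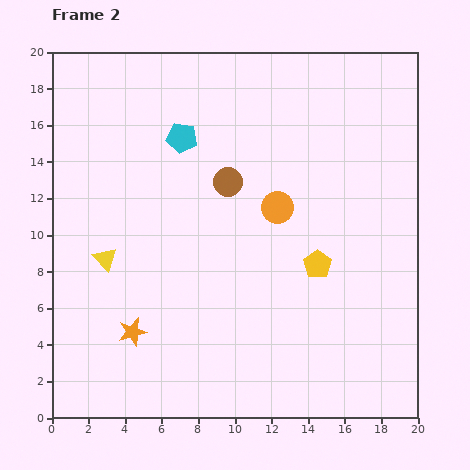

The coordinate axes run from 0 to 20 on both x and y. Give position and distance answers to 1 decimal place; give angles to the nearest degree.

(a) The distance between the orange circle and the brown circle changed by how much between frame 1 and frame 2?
-5.4

Distance in frame 1: 8.4. Distance in frame 2: 3.0.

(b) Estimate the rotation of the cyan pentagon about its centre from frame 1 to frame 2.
31° counter-clockwise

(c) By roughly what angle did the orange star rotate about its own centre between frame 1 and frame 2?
20° counter-clockwise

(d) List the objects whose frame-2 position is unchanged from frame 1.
the yellow triangle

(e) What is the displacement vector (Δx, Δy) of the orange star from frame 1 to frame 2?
(-0.7, -6.2)

The orange star was at (5.1, 10.9) in frame 1 and (4.4, 4.7) in frame 2.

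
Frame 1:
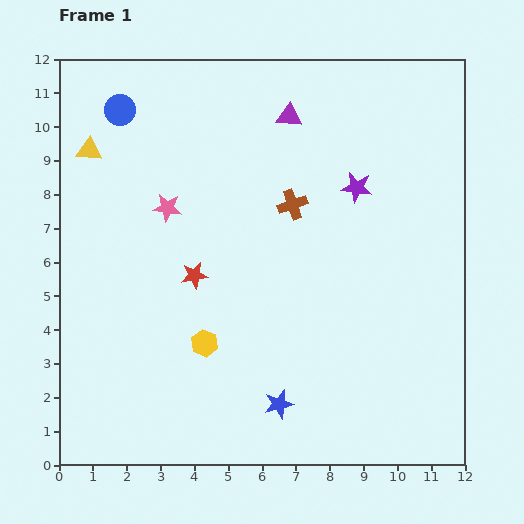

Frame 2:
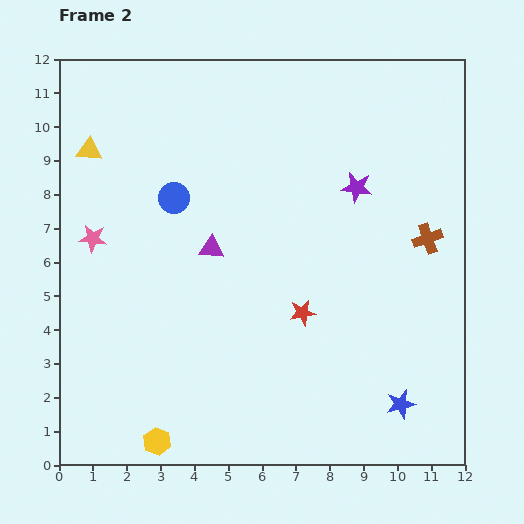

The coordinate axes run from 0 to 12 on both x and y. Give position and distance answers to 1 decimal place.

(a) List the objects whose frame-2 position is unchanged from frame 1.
the yellow triangle, the purple star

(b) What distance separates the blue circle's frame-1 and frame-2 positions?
3.1

The blue circle moved from (1.8, 10.5) to (3.4, 7.9), a distance of √(1.6² + 2.6²) ≈ 3.1.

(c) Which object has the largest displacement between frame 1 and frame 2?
the purple triangle

(moved 4.5; next 4.1)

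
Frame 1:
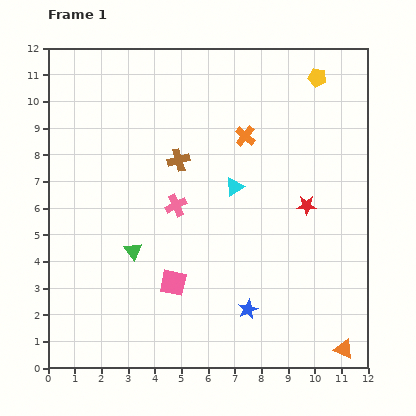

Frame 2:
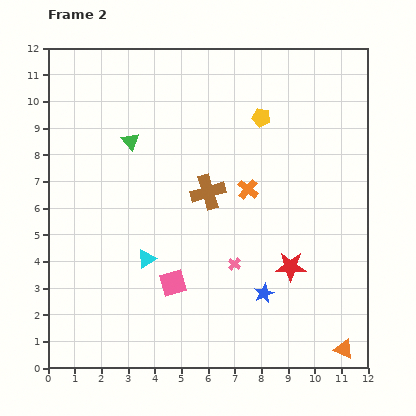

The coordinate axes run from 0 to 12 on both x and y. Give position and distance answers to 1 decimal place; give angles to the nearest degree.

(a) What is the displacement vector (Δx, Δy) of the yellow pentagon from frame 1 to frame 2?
(-2.1, -1.5)

The yellow pentagon was at (10.1, 10.9) in frame 1 and (8.0, 9.4) in frame 2.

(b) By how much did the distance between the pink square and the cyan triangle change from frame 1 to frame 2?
-3.0

Distance in frame 1: 4.3. Distance in frame 2: 1.3.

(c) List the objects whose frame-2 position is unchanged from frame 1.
the pink square, the orange triangle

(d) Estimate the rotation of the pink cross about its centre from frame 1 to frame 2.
25° counter-clockwise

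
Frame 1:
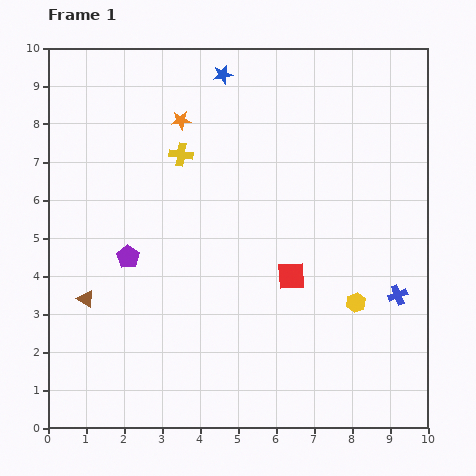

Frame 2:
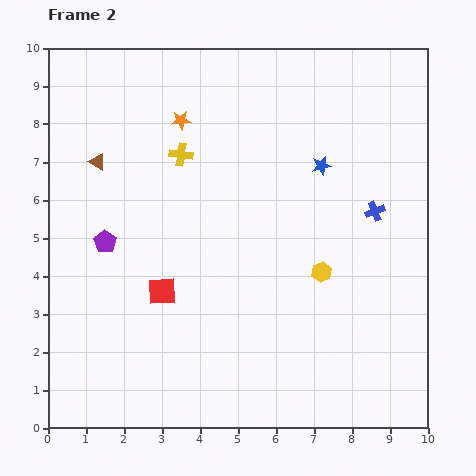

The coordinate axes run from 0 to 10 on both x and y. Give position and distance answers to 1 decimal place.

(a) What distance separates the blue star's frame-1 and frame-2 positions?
3.5

The blue star moved from (4.6, 9.3) to (7.2, 6.9), a distance of √(2.6² + 2.4²) ≈ 3.5.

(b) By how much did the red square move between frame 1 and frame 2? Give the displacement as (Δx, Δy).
(-3.4, -0.4)

The red square was at (6.4, 4.0) in frame 1 and (3.0, 3.6) in frame 2.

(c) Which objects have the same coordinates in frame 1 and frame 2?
the yellow cross, the orange star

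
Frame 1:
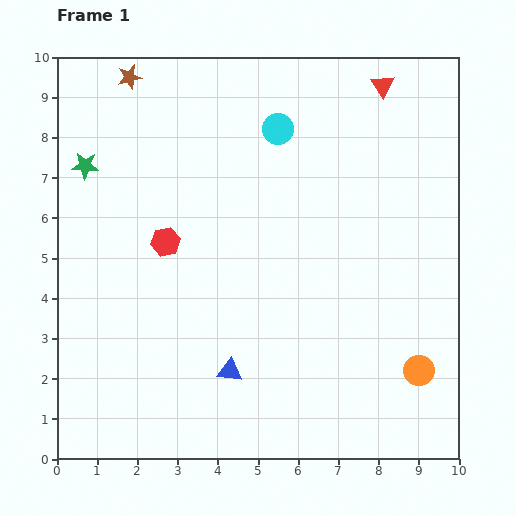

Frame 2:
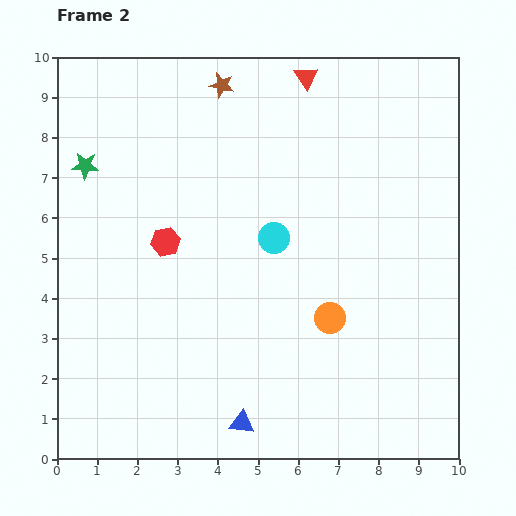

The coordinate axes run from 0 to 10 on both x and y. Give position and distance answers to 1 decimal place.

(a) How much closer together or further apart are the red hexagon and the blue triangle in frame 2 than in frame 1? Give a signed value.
+1.3

Distance in frame 1: 3.6. Distance in frame 2: 4.9.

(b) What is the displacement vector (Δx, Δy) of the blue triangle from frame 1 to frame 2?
(0.3, -1.3)

The blue triangle was at (4.3, 2.2) in frame 1 and (4.6, 0.9) in frame 2.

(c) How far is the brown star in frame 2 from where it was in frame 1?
2.3

The brown star moved from (1.8, 9.5) to (4.1, 9.3), a distance of √(2.3² + 0.2²) ≈ 2.3.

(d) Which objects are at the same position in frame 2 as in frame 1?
the green star, the red hexagon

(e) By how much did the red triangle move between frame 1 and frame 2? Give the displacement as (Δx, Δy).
(-1.9, 0.2)

The red triangle was at (8.1, 9.3) in frame 1 and (6.2, 9.5) in frame 2.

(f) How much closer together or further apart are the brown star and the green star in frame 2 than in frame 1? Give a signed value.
+1.4

Distance in frame 1: 2.5. Distance in frame 2: 3.9.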